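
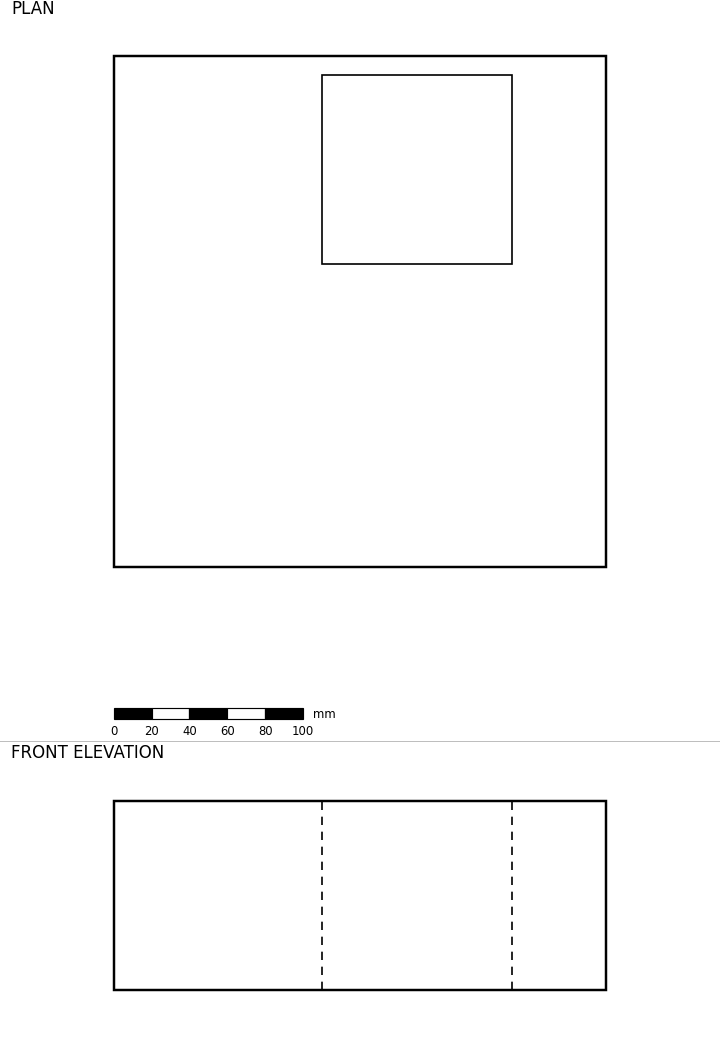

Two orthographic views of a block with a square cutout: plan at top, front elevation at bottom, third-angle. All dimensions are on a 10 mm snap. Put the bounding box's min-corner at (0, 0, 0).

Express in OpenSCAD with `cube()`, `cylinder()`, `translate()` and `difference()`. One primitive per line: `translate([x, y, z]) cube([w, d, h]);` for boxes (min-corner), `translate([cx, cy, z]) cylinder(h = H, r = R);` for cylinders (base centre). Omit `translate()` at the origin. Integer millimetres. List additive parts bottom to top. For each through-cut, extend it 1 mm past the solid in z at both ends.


difference() {
  cube([260, 270, 100]);
  translate([110, 160, -1]) cube([100, 100, 102]);
}


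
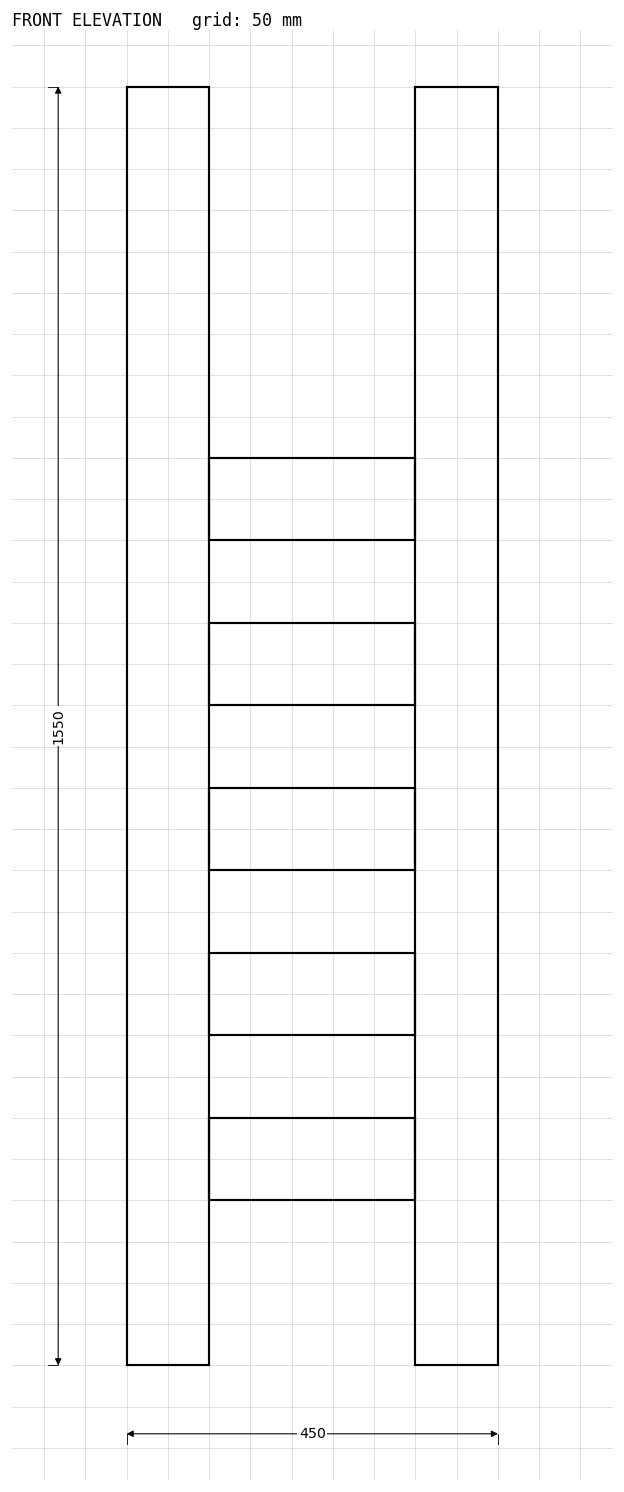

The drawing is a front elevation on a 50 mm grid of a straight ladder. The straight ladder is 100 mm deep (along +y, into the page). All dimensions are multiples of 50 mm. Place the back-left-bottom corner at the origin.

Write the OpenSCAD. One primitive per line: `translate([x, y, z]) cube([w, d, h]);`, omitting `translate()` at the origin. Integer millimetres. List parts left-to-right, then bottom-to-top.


cube([100, 100, 1550]);
translate([100, 0, 200]) cube([250, 100, 100]);
translate([100, 0, 400]) cube([250, 100, 100]);
translate([100, 0, 600]) cube([250, 100, 100]);
translate([100, 0, 800]) cube([250, 100, 100]);
translate([100, 0, 1000]) cube([250, 100, 100]);
translate([350, 0, 0]) cube([100, 100, 1550]);


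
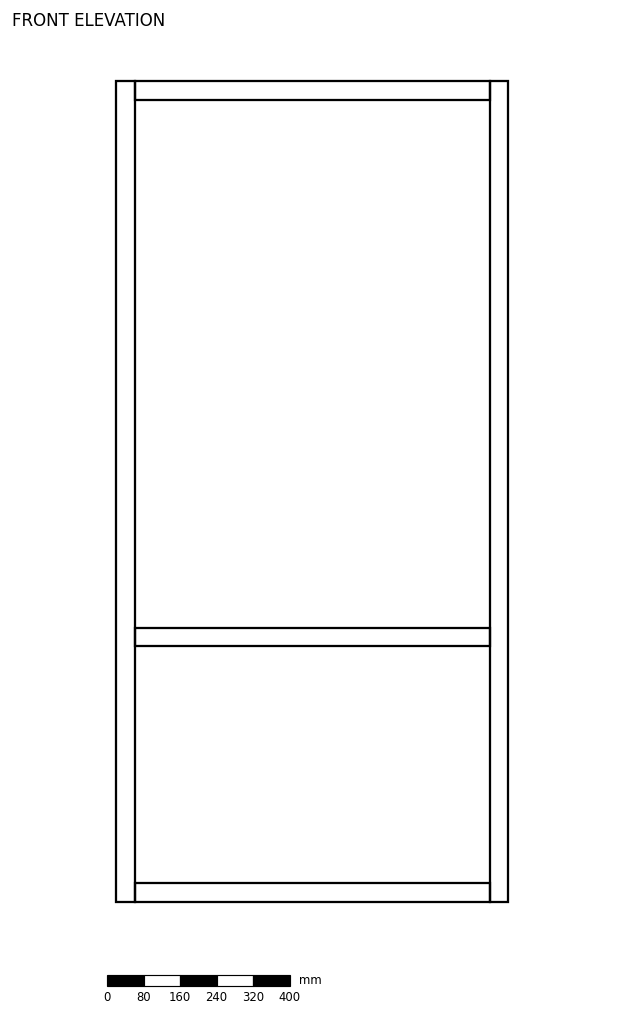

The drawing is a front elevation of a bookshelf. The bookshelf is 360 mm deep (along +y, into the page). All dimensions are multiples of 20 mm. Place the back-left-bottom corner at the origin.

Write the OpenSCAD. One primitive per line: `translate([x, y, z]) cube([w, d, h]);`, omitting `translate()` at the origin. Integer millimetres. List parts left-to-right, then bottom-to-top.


cube([40, 360, 1800]);
translate([40, 0, 0]) cube([780, 360, 40]);
translate([40, 0, 560]) cube([780, 360, 40]);
translate([40, 0, 1760]) cube([780, 360, 40]);
translate([820, 0, 0]) cube([40, 360, 1800]);


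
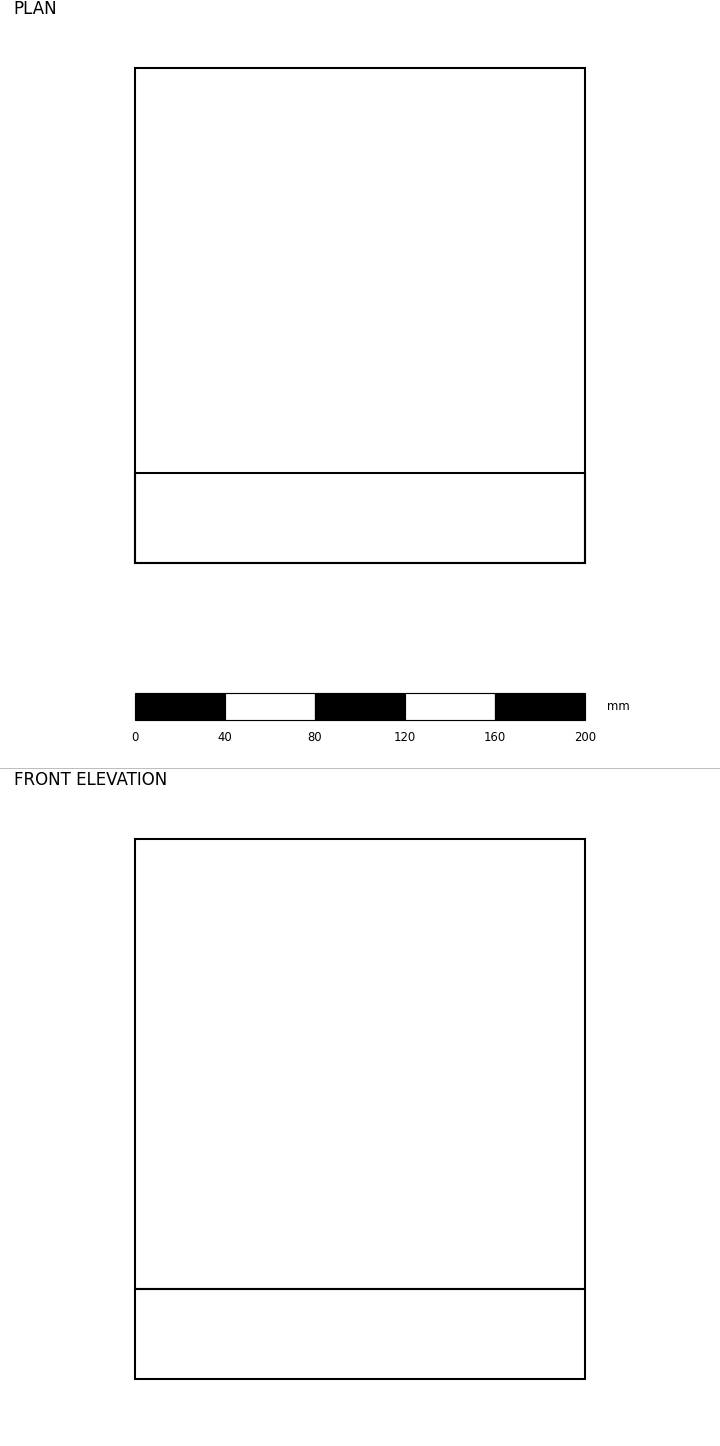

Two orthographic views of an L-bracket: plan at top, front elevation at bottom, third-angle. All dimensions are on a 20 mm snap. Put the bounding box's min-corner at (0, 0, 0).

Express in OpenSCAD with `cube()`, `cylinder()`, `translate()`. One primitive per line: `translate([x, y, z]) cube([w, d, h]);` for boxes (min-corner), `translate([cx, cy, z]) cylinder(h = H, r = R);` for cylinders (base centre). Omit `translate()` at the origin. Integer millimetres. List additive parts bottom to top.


cube([200, 220, 40]);
translate([0, 0, 40]) cube([200, 40, 200]);


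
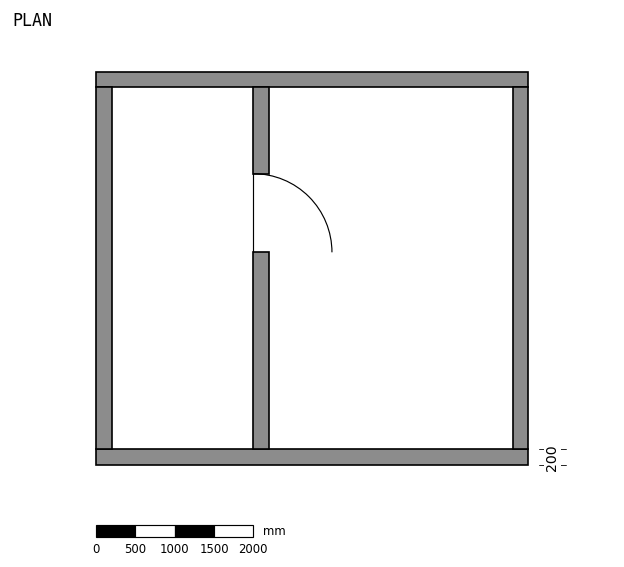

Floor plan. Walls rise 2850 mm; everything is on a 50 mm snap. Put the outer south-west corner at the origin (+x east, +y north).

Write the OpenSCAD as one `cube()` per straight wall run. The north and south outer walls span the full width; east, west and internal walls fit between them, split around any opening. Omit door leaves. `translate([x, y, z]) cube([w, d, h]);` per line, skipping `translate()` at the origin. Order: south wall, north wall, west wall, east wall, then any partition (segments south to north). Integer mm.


cube([5500, 200, 2850]);
translate([0, 4800, 0]) cube([5500, 200, 2850]);
translate([0, 200, 0]) cube([200, 4600, 2850]);
translate([5300, 200, 0]) cube([200, 4600, 2850]);
translate([2000, 200, 0]) cube([200, 2500, 2850]);
translate([2000, 3700, 0]) cube([200, 1100, 2850]);


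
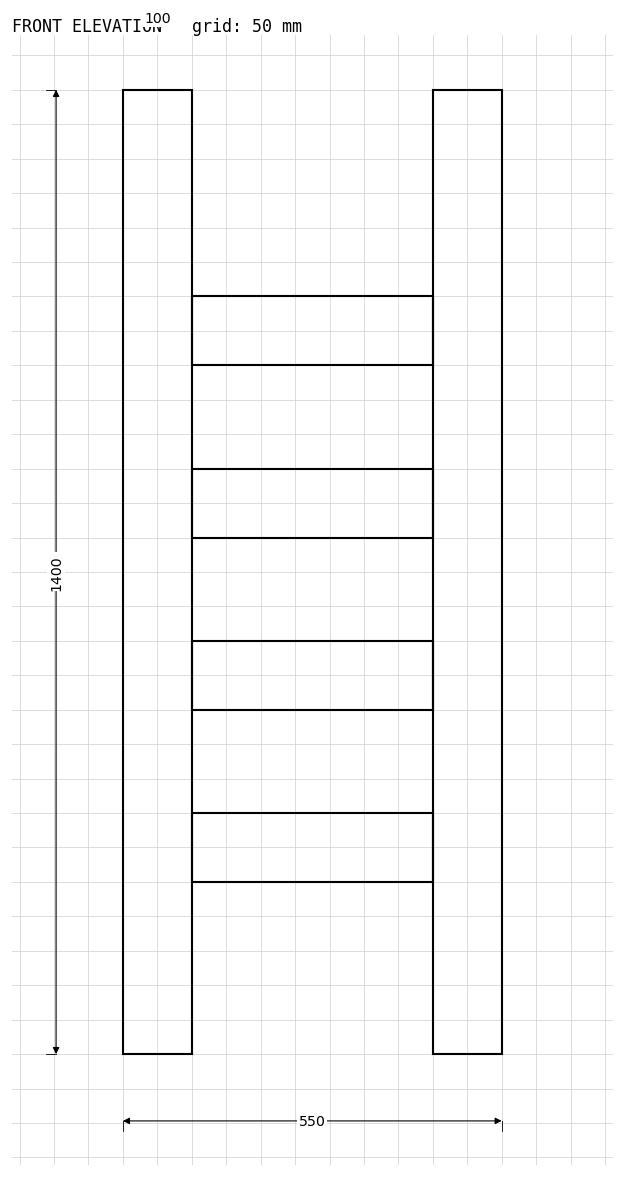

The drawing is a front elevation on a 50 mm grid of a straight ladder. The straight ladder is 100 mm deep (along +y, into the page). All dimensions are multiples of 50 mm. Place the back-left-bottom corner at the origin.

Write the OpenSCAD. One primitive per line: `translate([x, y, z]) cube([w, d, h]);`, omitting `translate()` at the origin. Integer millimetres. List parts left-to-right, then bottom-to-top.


cube([100, 100, 1400]);
translate([100, 0, 250]) cube([350, 100, 100]);
translate([100, 0, 500]) cube([350, 100, 100]);
translate([100, 0, 750]) cube([350, 100, 100]);
translate([100, 0, 1000]) cube([350, 100, 100]);
translate([450, 0, 0]) cube([100, 100, 1400]);


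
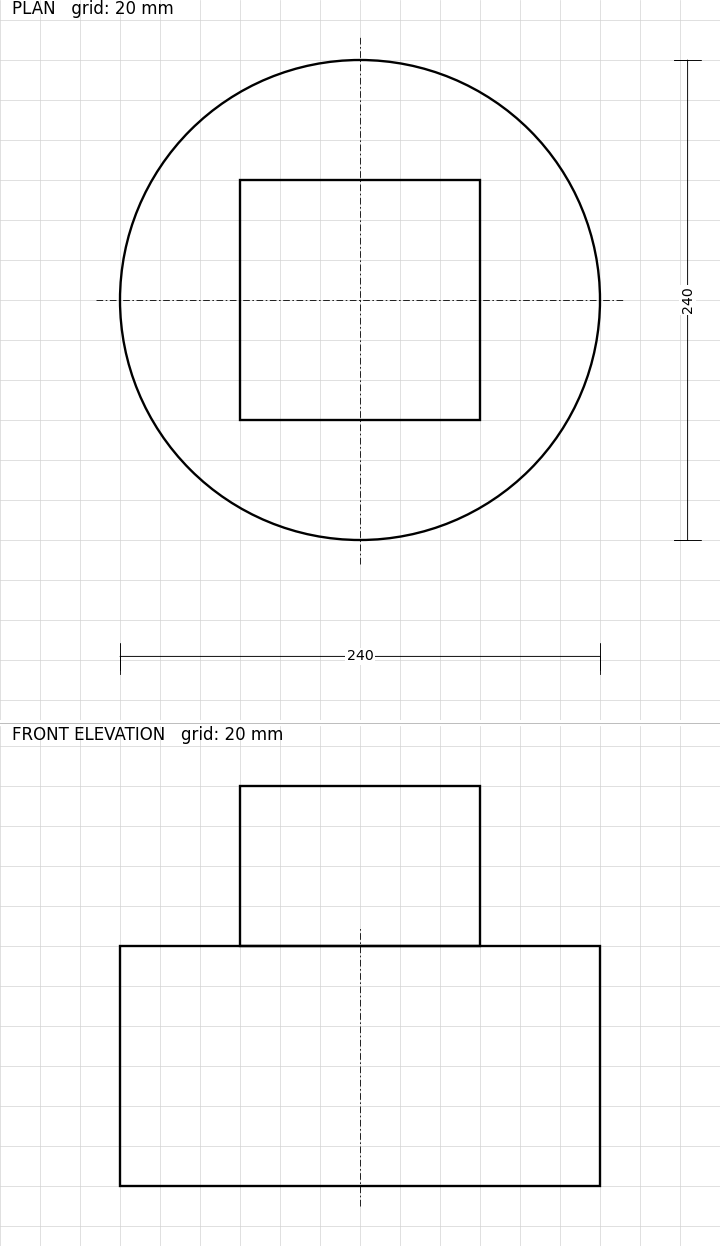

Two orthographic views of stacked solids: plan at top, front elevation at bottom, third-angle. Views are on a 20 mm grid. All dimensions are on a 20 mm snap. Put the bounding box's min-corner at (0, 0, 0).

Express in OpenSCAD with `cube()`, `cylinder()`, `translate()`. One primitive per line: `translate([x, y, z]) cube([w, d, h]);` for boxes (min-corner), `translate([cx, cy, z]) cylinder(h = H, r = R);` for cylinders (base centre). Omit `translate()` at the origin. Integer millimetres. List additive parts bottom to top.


translate([120, 120, 0]) cylinder(h = 120, r = 120);
translate([60, 60, 120]) cube([120, 120, 80]);


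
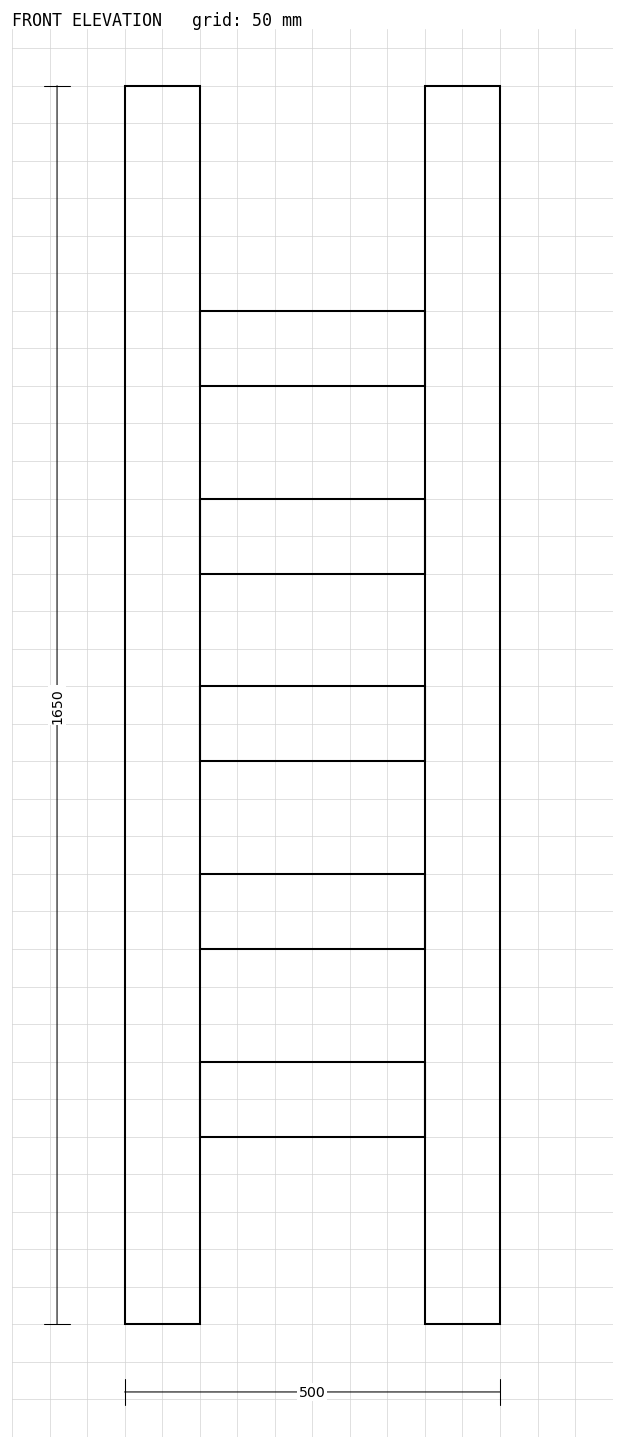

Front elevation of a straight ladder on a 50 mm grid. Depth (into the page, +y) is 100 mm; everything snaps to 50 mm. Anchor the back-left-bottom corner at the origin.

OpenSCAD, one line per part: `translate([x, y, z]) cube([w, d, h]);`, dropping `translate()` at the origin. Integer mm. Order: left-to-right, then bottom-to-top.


cube([100, 100, 1650]);
translate([100, 0, 250]) cube([300, 100, 100]);
translate([100, 0, 500]) cube([300, 100, 100]);
translate([100, 0, 750]) cube([300, 100, 100]);
translate([100, 0, 1000]) cube([300, 100, 100]);
translate([100, 0, 1250]) cube([300, 100, 100]);
translate([400, 0, 0]) cube([100, 100, 1650]);


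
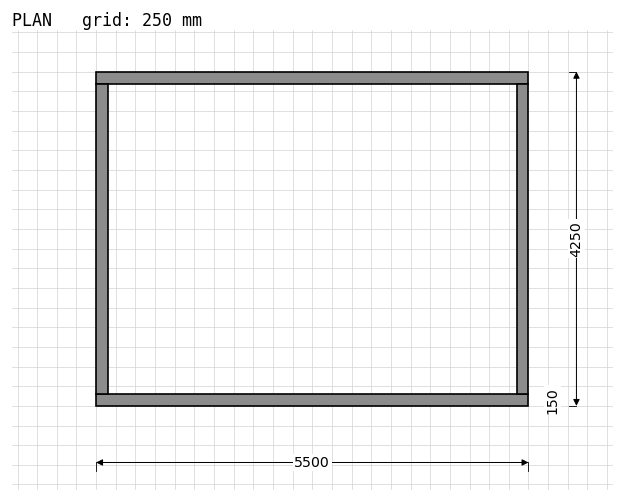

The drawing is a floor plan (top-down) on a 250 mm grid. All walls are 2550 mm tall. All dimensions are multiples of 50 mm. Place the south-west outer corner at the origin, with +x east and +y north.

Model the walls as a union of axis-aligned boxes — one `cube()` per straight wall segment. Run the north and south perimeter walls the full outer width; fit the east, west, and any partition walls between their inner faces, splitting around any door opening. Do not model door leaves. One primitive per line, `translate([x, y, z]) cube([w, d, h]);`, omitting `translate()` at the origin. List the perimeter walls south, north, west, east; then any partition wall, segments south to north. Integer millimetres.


cube([5500, 150, 2550]);
translate([0, 4100, 0]) cube([5500, 150, 2550]);
translate([0, 150, 0]) cube([150, 3950, 2550]);
translate([5350, 150, 0]) cube([150, 3950, 2550]);


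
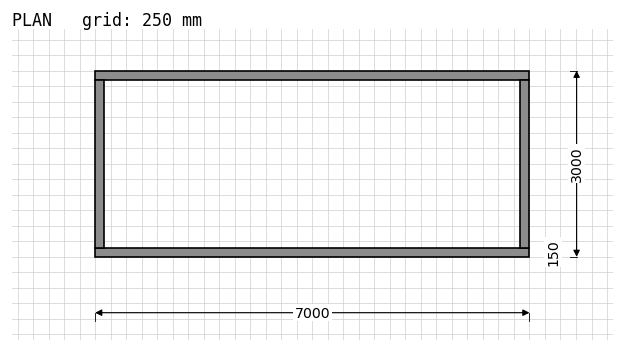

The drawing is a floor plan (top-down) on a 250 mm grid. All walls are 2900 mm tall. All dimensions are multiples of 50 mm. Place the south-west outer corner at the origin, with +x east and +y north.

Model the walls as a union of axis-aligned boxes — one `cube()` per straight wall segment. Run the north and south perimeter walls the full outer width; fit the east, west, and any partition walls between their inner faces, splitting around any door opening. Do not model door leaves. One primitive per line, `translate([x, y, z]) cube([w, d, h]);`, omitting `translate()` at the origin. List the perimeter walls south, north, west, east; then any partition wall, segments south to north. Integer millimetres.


cube([7000, 150, 2900]);
translate([0, 2850, 0]) cube([7000, 150, 2900]);
translate([0, 150, 0]) cube([150, 2700, 2900]);
translate([6850, 150, 0]) cube([150, 2700, 2900]);


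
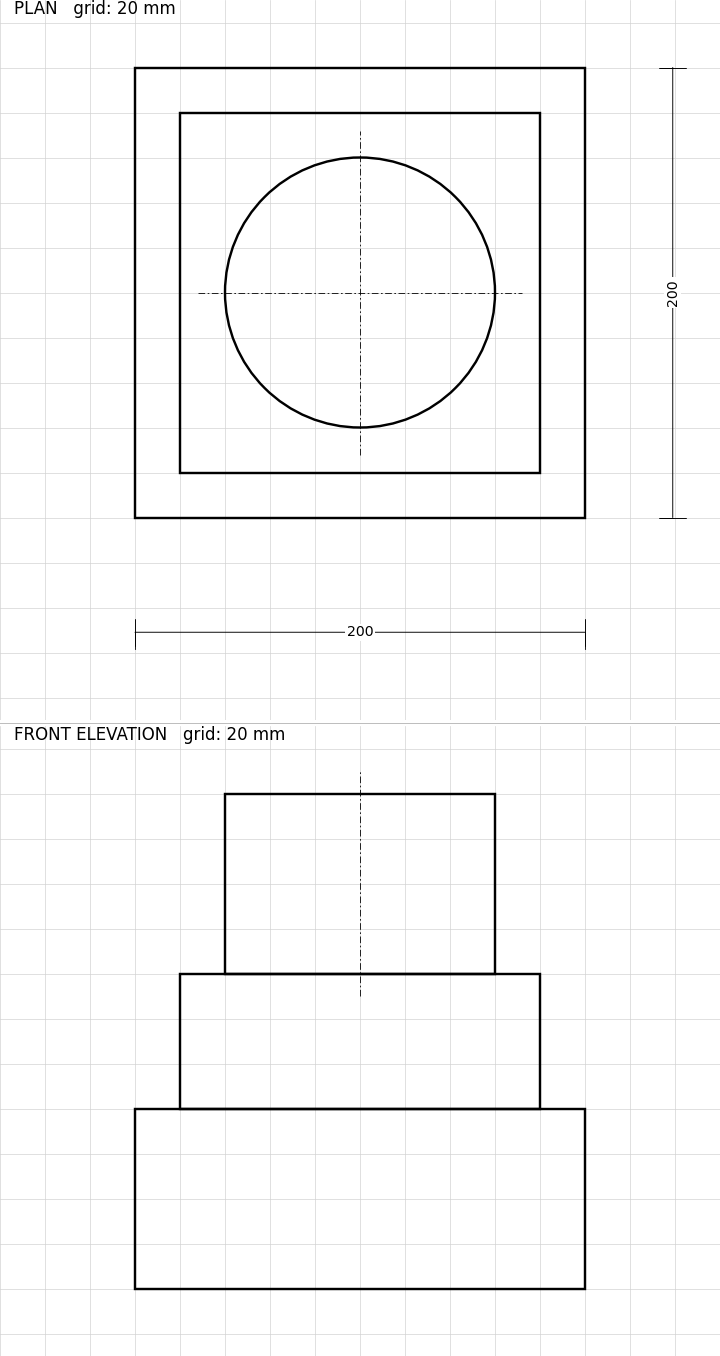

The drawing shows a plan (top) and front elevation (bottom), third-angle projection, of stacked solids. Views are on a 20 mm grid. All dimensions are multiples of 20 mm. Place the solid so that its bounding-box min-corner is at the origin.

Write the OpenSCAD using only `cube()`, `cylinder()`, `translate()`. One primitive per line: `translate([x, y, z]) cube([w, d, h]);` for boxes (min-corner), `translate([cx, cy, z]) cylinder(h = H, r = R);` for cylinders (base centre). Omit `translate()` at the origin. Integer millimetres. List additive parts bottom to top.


cube([200, 200, 80]);
translate([20, 20, 80]) cube([160, 160, 60]);
translate([100, 100, 140]) cylinder(h = 80, r = 60);


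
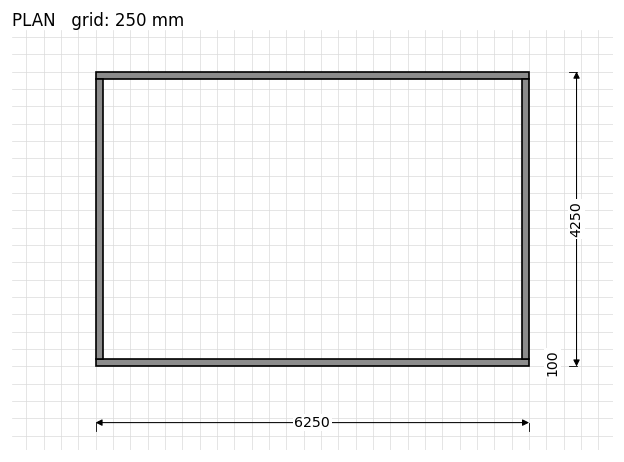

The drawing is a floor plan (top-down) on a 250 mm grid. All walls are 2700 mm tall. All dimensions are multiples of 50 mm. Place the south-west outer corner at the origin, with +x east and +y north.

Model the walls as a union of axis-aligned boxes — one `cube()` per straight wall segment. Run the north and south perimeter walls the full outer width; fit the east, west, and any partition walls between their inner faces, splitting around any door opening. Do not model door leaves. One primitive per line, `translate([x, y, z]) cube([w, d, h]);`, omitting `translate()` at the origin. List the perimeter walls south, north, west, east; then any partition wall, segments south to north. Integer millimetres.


cube([6250, 100, 2700]);
translate([0, 4150, 0]) cube([6250, 100, 2700]);
translate([0, 100, 0]) cube([100, 4050, 2700]);
translate([6150, 100, 0]) cube([100, 4050, 2700]);


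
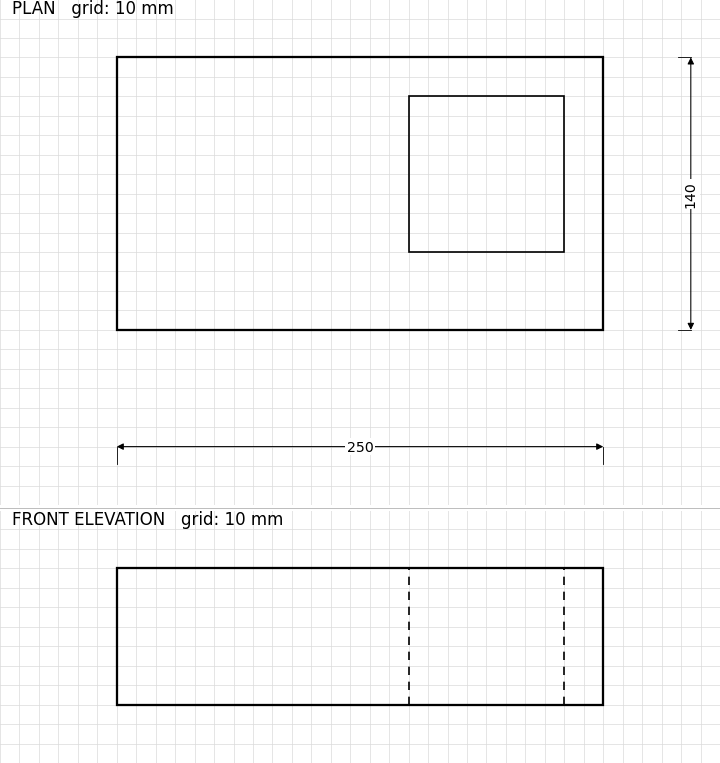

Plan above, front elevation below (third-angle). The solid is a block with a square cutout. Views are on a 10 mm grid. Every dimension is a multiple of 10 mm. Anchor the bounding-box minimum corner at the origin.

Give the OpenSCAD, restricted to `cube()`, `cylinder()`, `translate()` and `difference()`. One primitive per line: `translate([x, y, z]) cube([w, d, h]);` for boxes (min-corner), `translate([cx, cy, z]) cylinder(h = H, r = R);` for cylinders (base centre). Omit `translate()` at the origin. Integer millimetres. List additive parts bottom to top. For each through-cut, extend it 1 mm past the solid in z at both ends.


difference() {
  cube([250, 140, 70]);
  translate([150, 40, -1]) cube([80, 80, 72]);
}


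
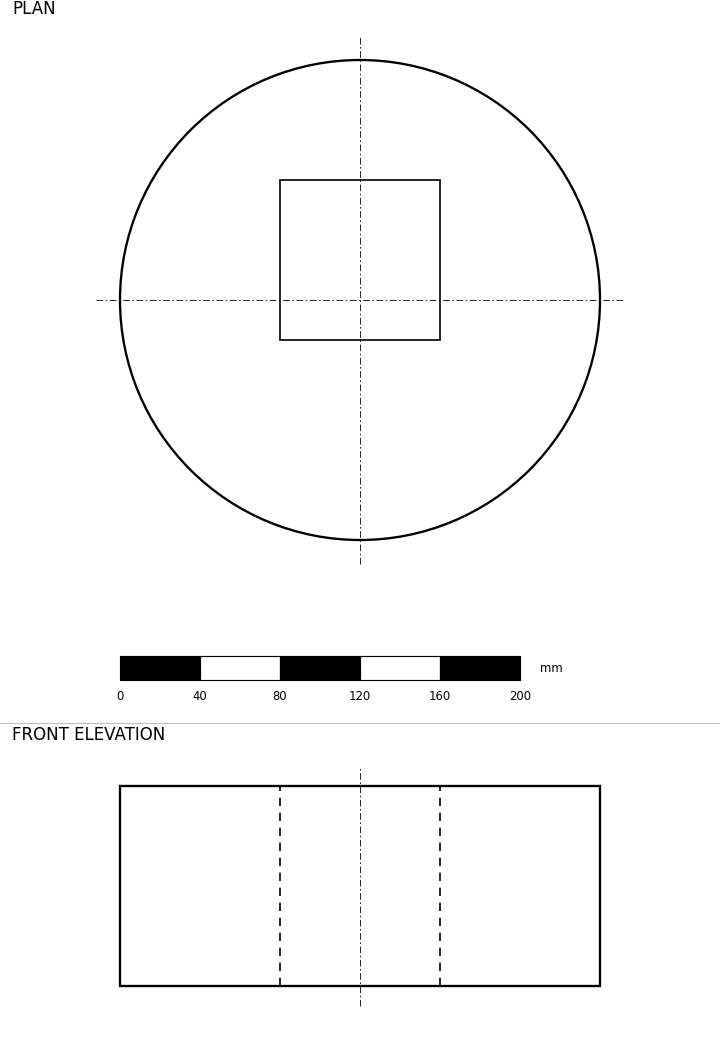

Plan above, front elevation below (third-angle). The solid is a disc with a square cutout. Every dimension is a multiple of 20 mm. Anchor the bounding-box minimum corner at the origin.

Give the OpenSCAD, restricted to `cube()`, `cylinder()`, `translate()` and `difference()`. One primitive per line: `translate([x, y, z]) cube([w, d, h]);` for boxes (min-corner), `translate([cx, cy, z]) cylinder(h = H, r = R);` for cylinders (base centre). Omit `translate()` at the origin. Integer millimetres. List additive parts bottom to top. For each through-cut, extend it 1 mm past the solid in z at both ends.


difference() {
  translate([120, 120, 0]) cylinder(h = 100, r = 120);
  translate([80, 100, -1]) cube([80, 80, 102]);
}


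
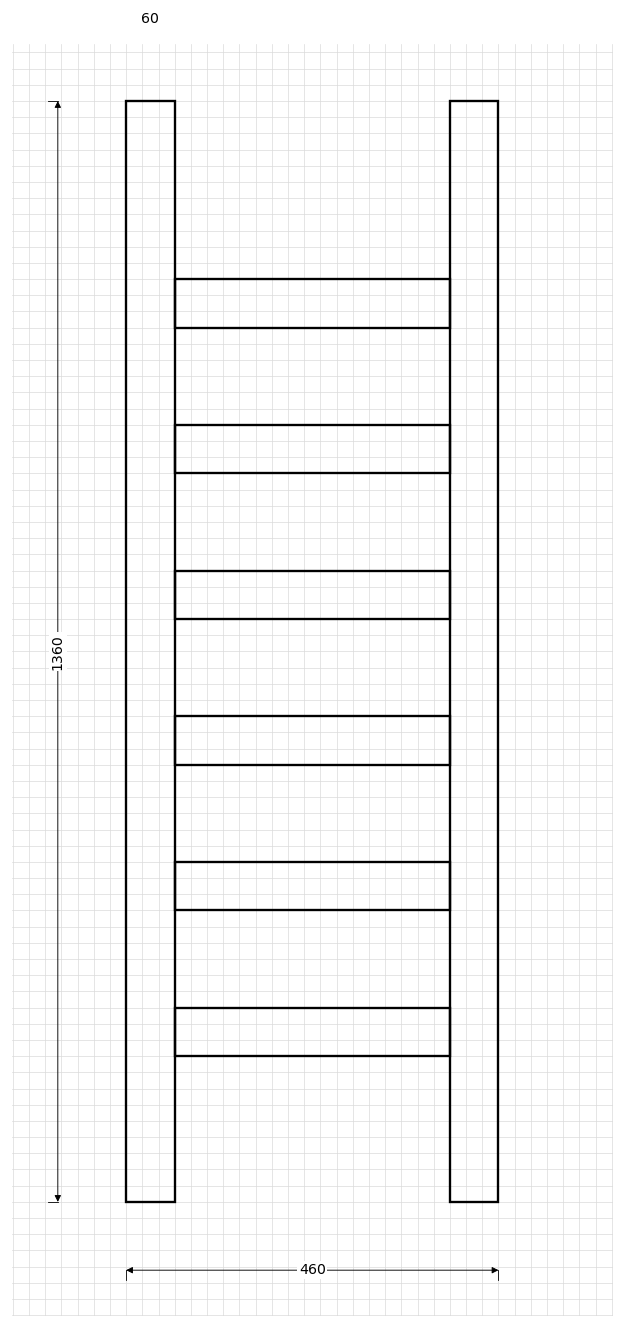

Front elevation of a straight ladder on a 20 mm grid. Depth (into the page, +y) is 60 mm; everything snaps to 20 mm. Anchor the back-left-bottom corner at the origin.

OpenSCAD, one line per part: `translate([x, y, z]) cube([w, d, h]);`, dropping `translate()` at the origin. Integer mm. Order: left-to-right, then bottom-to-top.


cube([60, 60, 1360]);
translate([60, 0, 180]) cube([340, 60, 60]);
translate([60, 0, 360]) cube([340, 60, 60]);
translate([60, 0, 540]) cube([340, 60, 60]);
translate([60, 0, 720]) cube([340, 60, 60]);
translate([60, 0, 900]) cube([340, 60, 60]);
translate([60, 0, 1080]) cube([340, 60, 60]);
translate([400, 0, 0]) cube([60, 60, 1360]);


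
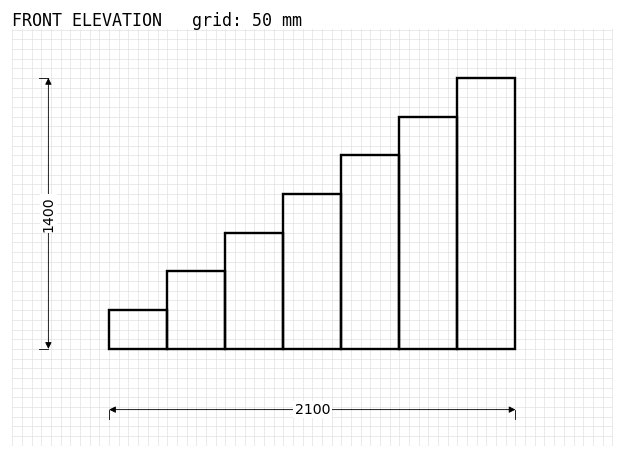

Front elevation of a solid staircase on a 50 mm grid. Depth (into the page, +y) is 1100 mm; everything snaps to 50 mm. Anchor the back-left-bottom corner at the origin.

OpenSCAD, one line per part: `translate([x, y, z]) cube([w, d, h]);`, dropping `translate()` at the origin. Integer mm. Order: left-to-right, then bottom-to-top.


cube([300, 1100, 200]);
translate([300, 0, 0]) cube([300, 1100, 400]);
translate([600, 0, 0]) cube([300, 1100, 600]);
translate([900, 0, 0]) cube([300, 1100, 800]);
translate([1200, 0, 0]) cube([300, 1100, 1000]);
translate([1500, 0, 0]) cube([300, 1100, 1200]);
translate([1800, 0, 0]) cube([300, 1100, 1400]);


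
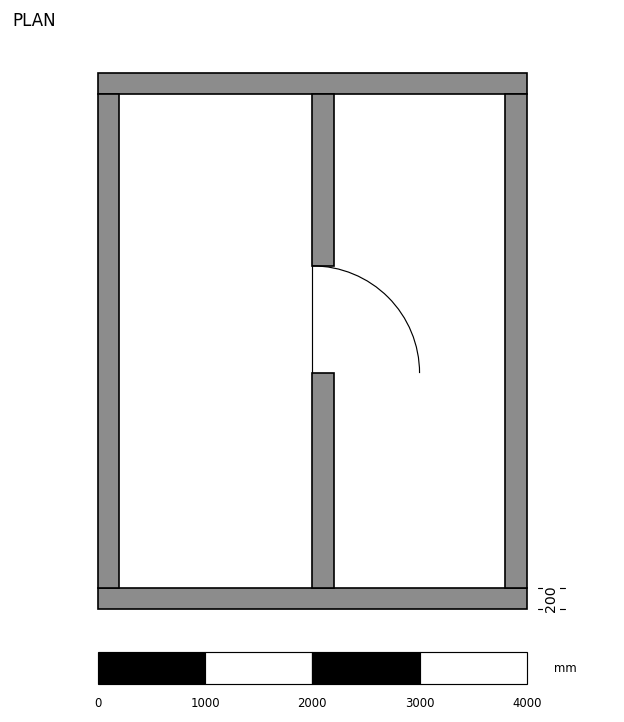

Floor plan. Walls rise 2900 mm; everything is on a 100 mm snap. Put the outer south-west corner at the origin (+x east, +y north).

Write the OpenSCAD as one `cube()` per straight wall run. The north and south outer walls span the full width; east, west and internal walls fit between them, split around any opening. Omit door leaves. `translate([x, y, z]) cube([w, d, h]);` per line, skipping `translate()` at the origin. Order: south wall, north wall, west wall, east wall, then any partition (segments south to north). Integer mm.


cube([4000, 200, 2900]);
translate([0, 4800, 0]) cube([4000, 200, 2900]);
translate([0, 200, 0]) cube([200, 4600, 2900]);
translate([3800, 200, 0]) cube([200, 4600, 2900]);
translate([2000, 200, 0]) cube([200, 2000, 2900]);
translate([2000, 3200, 0]) cube([200, 1600, 2900]);


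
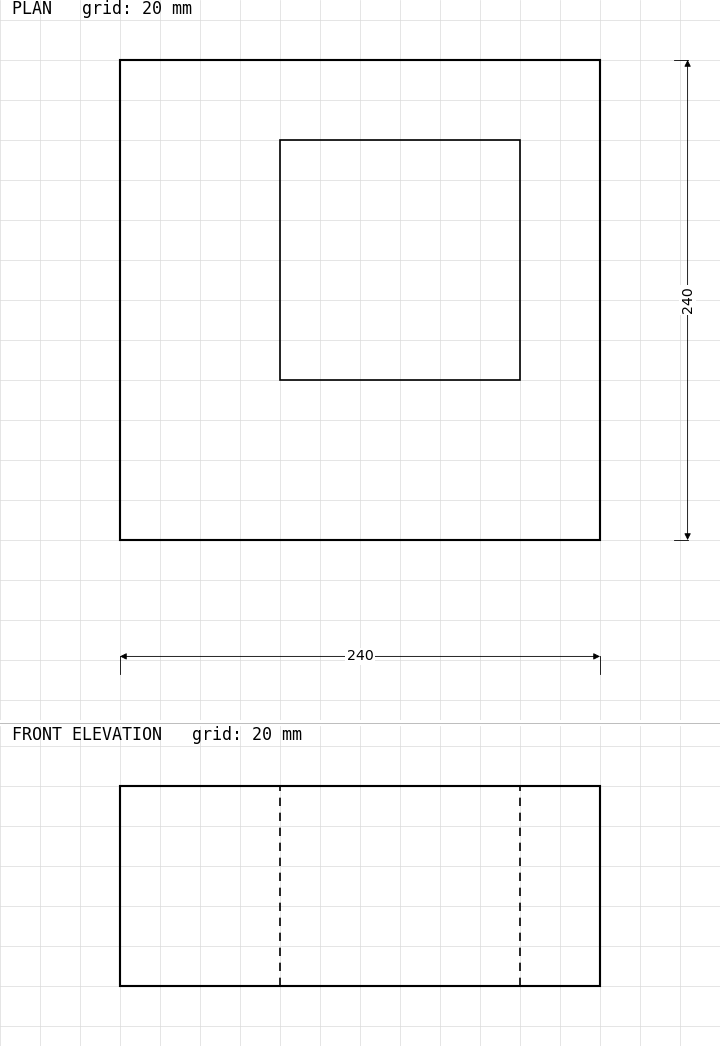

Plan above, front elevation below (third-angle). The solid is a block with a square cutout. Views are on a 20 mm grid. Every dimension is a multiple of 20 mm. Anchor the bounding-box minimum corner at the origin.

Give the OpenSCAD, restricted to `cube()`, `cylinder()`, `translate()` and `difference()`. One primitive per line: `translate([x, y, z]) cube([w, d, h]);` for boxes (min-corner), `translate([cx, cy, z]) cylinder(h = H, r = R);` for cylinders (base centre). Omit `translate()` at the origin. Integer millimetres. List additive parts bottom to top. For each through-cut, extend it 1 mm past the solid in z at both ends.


difference() {
  cube([240, 240, 100]);
  translate([80, 80, -1]) cube([120, 120, 102]);
}


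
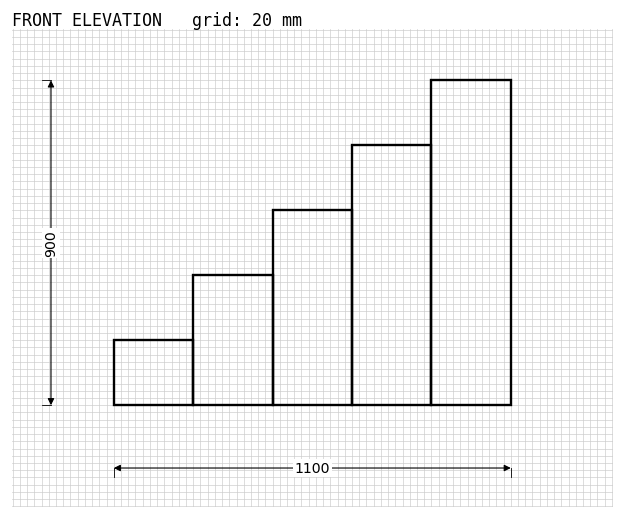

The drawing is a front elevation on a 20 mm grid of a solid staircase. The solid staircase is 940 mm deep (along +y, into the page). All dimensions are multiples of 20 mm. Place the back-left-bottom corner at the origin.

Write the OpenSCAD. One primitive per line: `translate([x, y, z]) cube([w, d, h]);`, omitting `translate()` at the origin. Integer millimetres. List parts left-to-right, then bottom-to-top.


cube([220, 940, 180]);
translate([220, 0, 0]) cube([220, 940, 360]);
translate([440, 0, 0]) cube([220, 940, 540]);
translate([660, 0, 0]) cube([220, 940, 720]);
translate([880, 0, 0]) cube([220, 940, 900]);


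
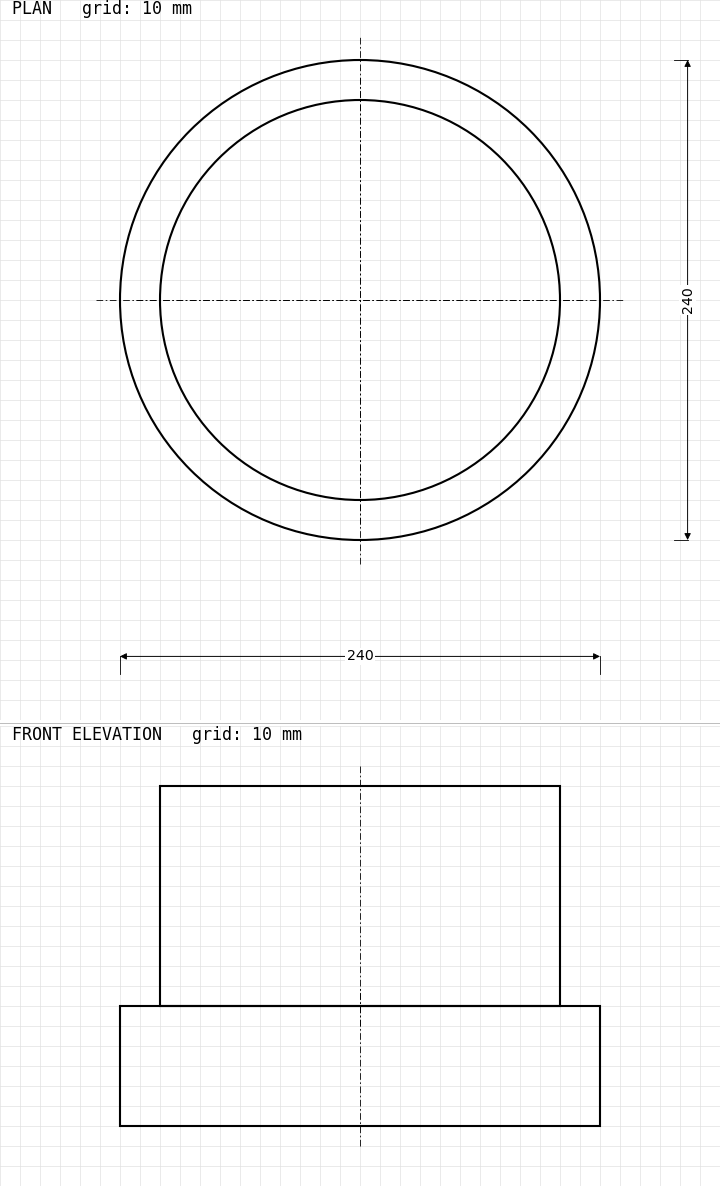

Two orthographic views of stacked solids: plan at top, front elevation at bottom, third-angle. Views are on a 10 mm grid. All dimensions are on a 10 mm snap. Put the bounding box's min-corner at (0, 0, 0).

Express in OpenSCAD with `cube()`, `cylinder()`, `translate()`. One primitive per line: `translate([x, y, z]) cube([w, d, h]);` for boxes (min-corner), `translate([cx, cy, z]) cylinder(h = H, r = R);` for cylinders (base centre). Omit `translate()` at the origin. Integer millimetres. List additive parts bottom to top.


translate([120, 120, 0]) cylinder(h = 60, r = 120);
translate([120, 120, 60]) cylinder(h = 110, r = 100);


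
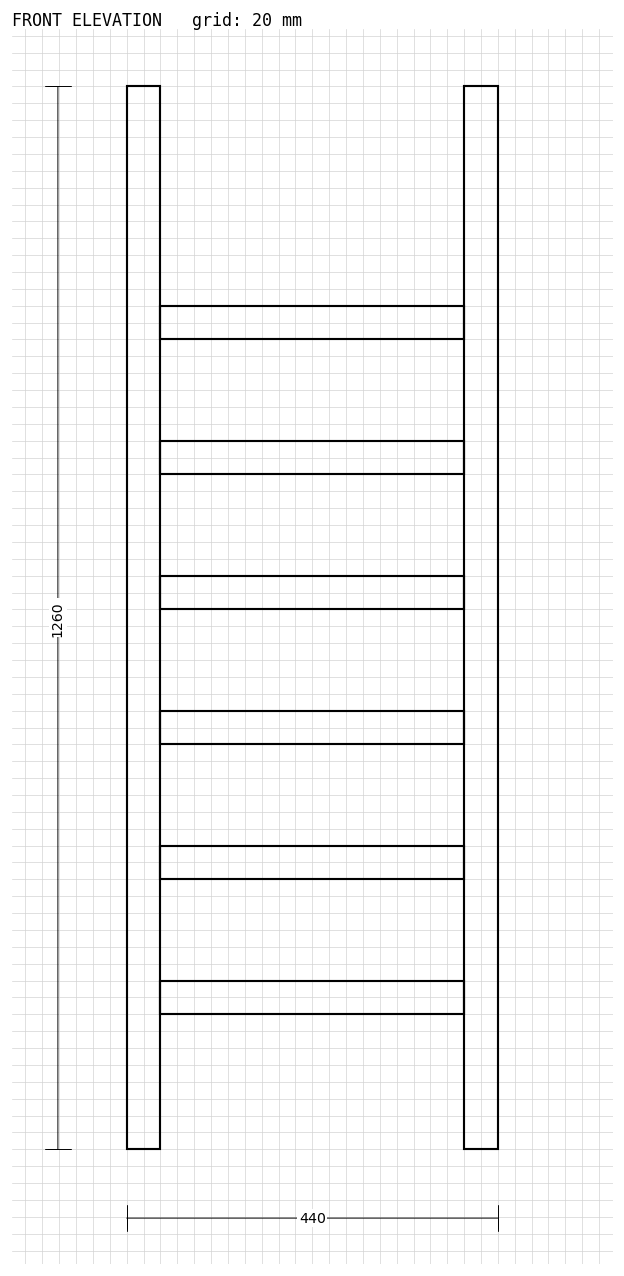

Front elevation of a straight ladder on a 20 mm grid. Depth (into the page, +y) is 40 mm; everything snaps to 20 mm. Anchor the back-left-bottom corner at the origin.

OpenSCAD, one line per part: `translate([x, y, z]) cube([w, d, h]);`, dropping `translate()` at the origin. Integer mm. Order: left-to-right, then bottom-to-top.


cube([40, 40, 1260]);
translate([40, 0, 160]) cube([360, 40, 40]);
translate([40, 0, 320]) cube([360, 40, 40]);
translate([40, 0, 480]) cube([360, 40, 40]);
translate([40, 0, 640]) cube([360, 40, 40]);
translate([40, 0, 800]) cube([360, 40, 40]);
translate([40, 0, 960]) cube([360, 40, 40]);
translate([400, 0, 0]) cube([40, 40, 1260]);


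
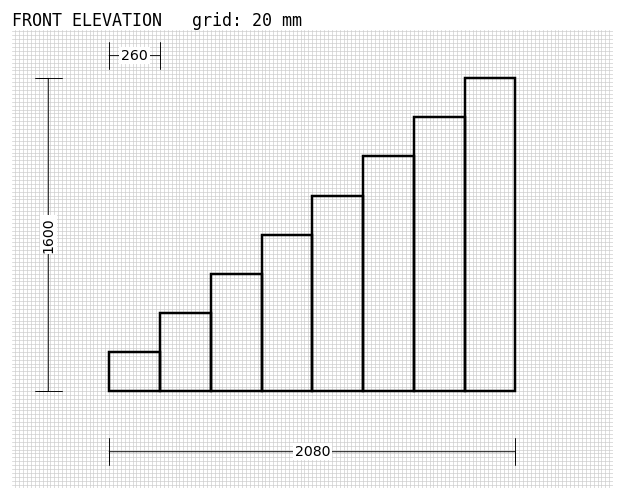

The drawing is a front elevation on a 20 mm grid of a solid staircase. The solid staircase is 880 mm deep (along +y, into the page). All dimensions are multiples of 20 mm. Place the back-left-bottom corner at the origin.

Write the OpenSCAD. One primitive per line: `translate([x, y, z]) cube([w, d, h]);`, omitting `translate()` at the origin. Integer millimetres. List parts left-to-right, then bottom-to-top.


cube([260, 880, 200]);
translate([260, 0, 0]) cube([260, 880, 400]);
translate([520, 0, 0]) cube([260, 880, 600]);
translate([780, 0, 0]) cube([260, 880, 800]);
translate([1040, 0, 0]) cube([260, 880, 1000]);
translate([1300, 0, 0]) cube([260, 880, 1200]);
translate([1560, 0, 0]) cube([260, 880, 1400]);
translate([1820, 0, 0]) cube([260, 880, 1600]);


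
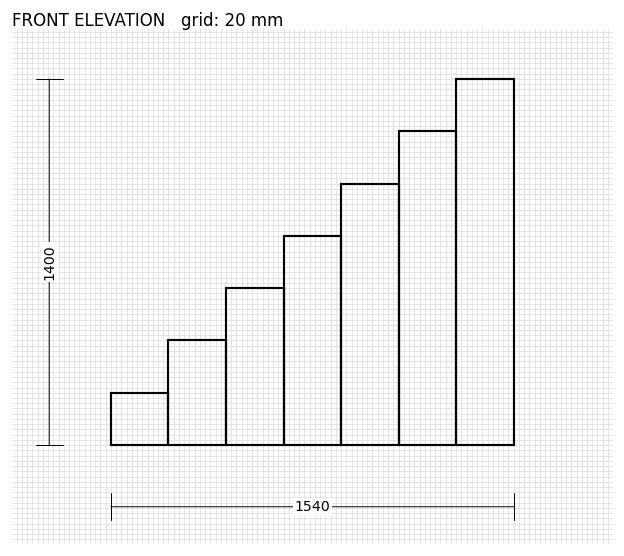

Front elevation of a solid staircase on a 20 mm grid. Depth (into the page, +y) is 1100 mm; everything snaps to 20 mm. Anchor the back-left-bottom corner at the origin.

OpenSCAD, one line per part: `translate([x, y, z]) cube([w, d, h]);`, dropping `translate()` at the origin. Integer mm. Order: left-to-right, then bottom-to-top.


cube([220, 1100, 200]);
translate([220, 0, 0]) cube([220, 1100, 400]);
translate([440, 0, 0]) cube([220, 1100, 600]);
translate([660, 0, 0]) cube([220, 1100, 800]);
translate([880, 0, 0]) cube([220, 1100, 1000]);
translate([1100, 0, 0]) cube([220, 1100, 1200]);
translate([1320, 0, 0]) cube([220, 1100, 1400]);


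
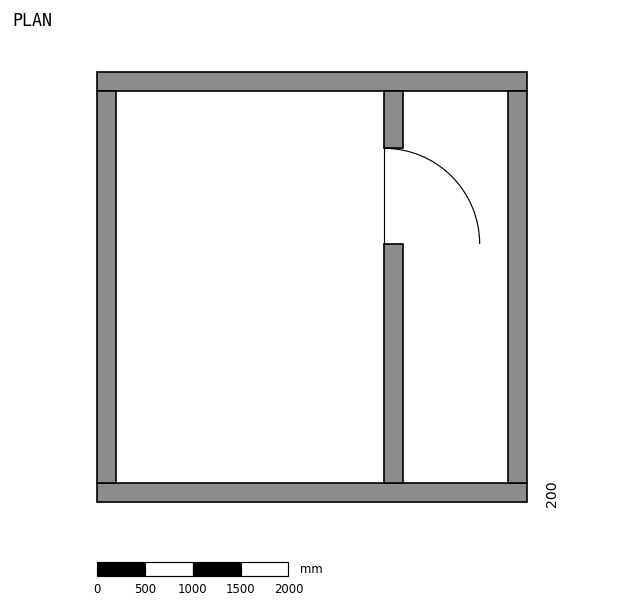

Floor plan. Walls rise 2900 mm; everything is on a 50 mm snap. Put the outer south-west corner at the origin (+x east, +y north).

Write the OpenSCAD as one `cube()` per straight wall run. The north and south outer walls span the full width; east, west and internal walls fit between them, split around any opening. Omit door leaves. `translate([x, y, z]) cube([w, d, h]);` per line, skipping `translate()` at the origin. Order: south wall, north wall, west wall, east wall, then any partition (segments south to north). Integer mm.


cube([4500, 200, 2900]);
translate([0, 4300, 0]) cube([4500, 200, 2900]);
translate([0, 200, 0]) cube([200, 4100, 2900]);
translate([4300, 200, 0]) cube([200, 4100, 2900]);
translate([3000, 200, 0]) cube([200, 2500, 2900]);
translate([3000, 3700, 0]) cube([200, 600, 2900]);


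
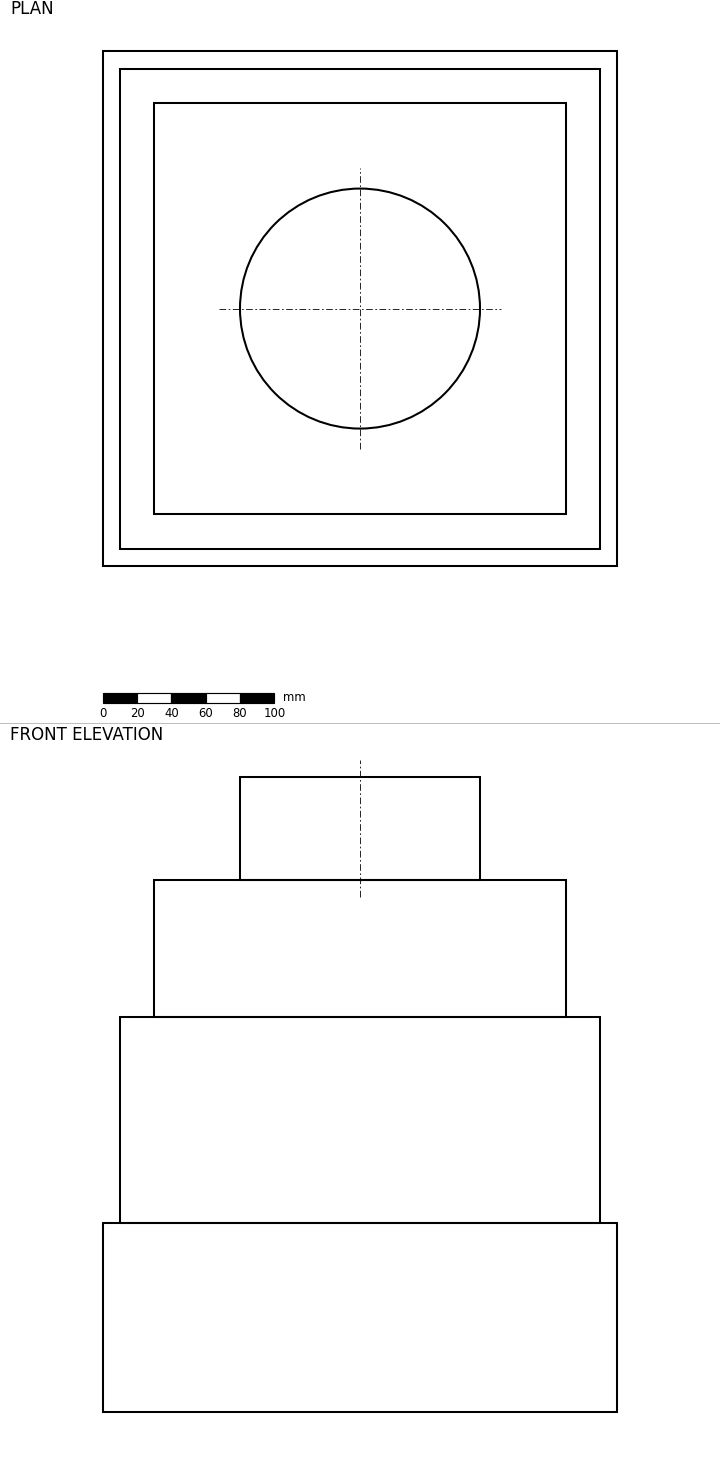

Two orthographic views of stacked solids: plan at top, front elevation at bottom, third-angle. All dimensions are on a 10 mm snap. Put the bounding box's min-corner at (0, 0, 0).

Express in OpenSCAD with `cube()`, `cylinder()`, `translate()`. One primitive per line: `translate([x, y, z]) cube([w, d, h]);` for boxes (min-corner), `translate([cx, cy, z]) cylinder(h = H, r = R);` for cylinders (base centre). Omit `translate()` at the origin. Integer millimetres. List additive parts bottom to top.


cube([300, 300, 110]);
translate([10, 10, 110]) cube([280, 280, 120]);
translate([30, 30, 230]) cube([240, 240, 80]);
translate([150, 150, 310]) cylinder(h = 60, r = 70);


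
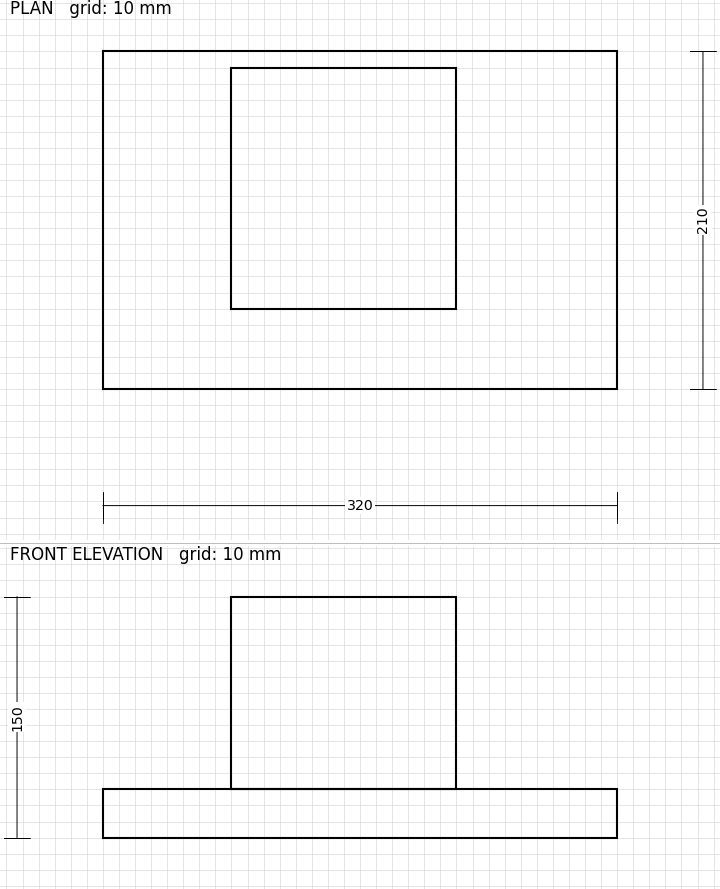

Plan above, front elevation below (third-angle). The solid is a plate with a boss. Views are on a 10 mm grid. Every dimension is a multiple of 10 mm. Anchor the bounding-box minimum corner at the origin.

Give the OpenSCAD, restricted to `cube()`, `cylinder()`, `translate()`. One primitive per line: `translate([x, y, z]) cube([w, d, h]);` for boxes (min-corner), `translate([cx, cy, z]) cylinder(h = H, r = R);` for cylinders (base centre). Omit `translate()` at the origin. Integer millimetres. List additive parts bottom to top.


cube([320, 210, 30]);
translate([80, 50, 30]) cube([140, 150, 120]);


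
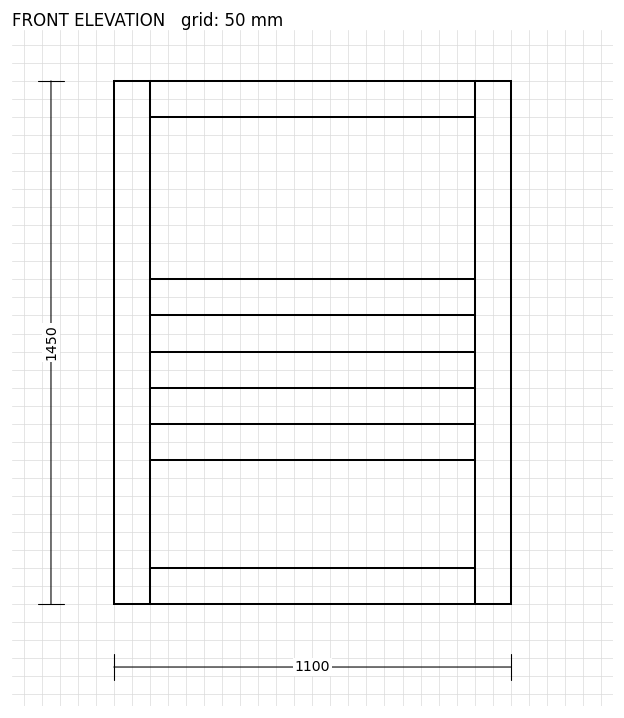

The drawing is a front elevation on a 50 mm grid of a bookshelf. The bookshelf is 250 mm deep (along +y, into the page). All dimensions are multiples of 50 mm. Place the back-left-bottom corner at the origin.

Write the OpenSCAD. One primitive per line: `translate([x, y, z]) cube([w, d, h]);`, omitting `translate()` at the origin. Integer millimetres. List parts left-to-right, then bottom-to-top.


cube([100, 250, 1450]);
translate([100, 0, 0]) cube([900, 250, 100]);
translate([100, 0, 400]) cube([900, 250, 100]);
translate([100, 0, 600]) cube([900, 250, 100]);
translate([100, 0, 800]) cube([900, 250, 100]);
translate([100, 0, 1350]) cube([900, 250, 100]);
translate([1000, 0, 0]) cube([100, 250, 1450]);


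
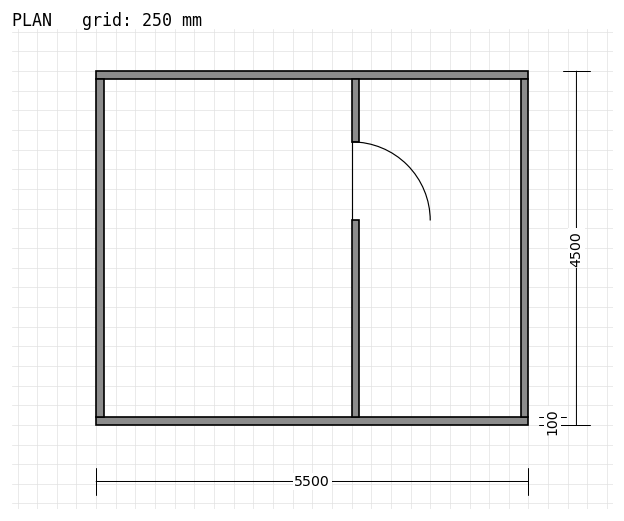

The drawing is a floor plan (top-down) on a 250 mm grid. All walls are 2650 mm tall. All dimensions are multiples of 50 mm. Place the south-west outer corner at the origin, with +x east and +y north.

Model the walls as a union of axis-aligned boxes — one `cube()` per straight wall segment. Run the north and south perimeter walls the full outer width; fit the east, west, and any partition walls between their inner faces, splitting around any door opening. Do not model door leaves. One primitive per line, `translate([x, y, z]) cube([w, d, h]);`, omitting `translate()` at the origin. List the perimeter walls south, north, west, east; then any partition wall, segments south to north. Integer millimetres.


cube([5500, 100, 2650]);
translate([0, 4400, 0]) cube([5500, 100, 2650]);
translate([0, 100, 0]) cube([100, 4300, 2650]);
translate([5400, 100, 0]) cube([100, 4300, 2650]);
translate([3250, 100, 0]) cube([100, 2500, 2650]);
translate([3250, 3600, 0]) cube([100, 800, 2650]);


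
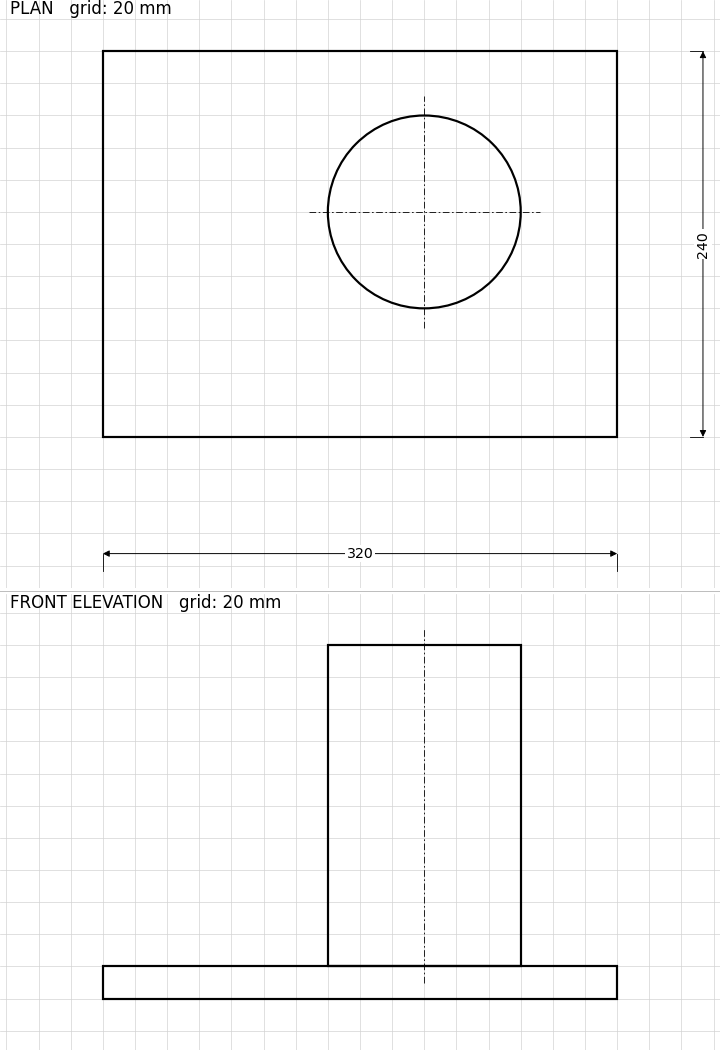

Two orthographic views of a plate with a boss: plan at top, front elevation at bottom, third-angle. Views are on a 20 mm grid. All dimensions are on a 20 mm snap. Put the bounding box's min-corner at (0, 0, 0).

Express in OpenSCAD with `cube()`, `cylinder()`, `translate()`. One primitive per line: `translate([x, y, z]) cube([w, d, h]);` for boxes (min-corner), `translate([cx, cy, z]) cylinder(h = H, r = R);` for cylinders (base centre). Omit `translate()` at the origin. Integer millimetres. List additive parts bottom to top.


cube([320, 240, 20]);
translate([200, 140, 20]) cylinder(h = 200, r = 60);


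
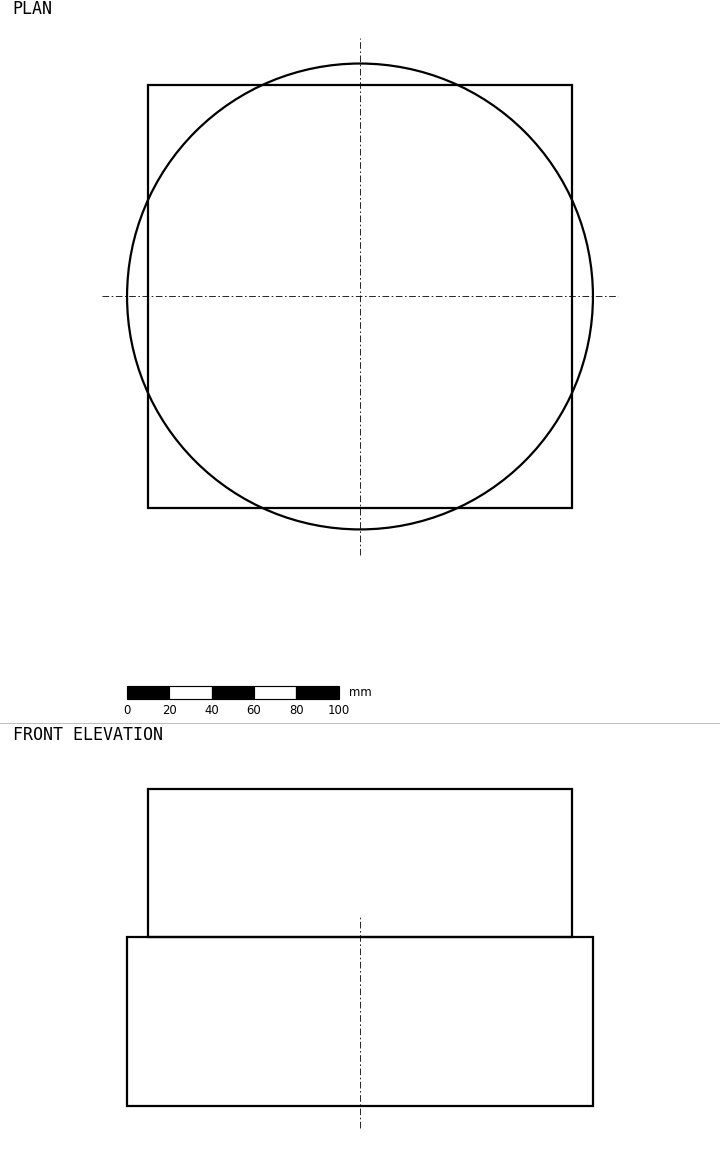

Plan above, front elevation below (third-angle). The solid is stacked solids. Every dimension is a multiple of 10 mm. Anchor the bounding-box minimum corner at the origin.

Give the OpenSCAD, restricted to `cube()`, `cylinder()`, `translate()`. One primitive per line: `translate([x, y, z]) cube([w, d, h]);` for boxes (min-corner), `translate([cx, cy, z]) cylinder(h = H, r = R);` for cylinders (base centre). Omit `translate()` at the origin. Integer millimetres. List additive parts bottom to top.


translate([110, 110, 0]) cylinder(h = 80, r = 110);
translate([10, 10, 80]) cube([200, 200, 70]);


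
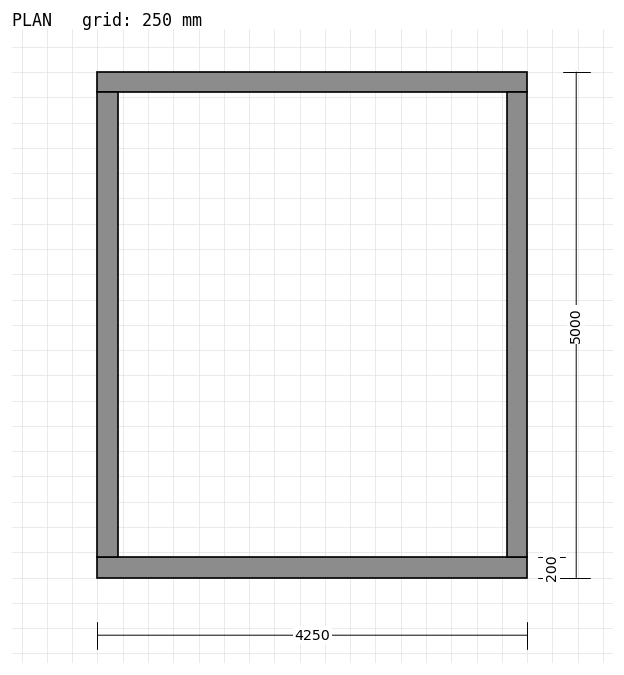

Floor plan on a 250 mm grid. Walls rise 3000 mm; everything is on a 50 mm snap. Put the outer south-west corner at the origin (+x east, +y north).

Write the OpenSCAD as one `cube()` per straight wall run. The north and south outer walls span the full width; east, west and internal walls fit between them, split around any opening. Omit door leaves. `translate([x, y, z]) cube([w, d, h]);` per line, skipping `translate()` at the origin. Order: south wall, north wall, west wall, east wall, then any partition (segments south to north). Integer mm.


cube([4250, 200, 3000]);
translate([0, 4800, 0]) cube([4250, 200, 3000]);
translate([0, 200, 0]) cube([200, 4600, 3000]);
translate([4050, 200, 0]) cube([200, 4600, 3000]);


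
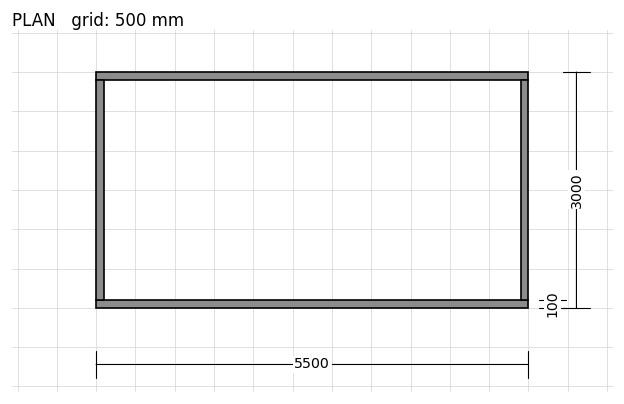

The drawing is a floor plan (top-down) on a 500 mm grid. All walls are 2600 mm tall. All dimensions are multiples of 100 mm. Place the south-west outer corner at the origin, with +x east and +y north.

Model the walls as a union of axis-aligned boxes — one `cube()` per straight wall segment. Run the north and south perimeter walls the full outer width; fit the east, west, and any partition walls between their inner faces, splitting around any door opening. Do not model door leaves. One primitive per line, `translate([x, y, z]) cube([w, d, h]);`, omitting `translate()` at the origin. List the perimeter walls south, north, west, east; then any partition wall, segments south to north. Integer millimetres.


cube([5500, 100, 2600]);
translate([0, 2900, 0]) cube([5500, 100, 2600]);
translate([0, 100, 0]) cube([100, 2800, 2600]);
translate([5400, 100, 0]) cube([100, 2800, 2600]);


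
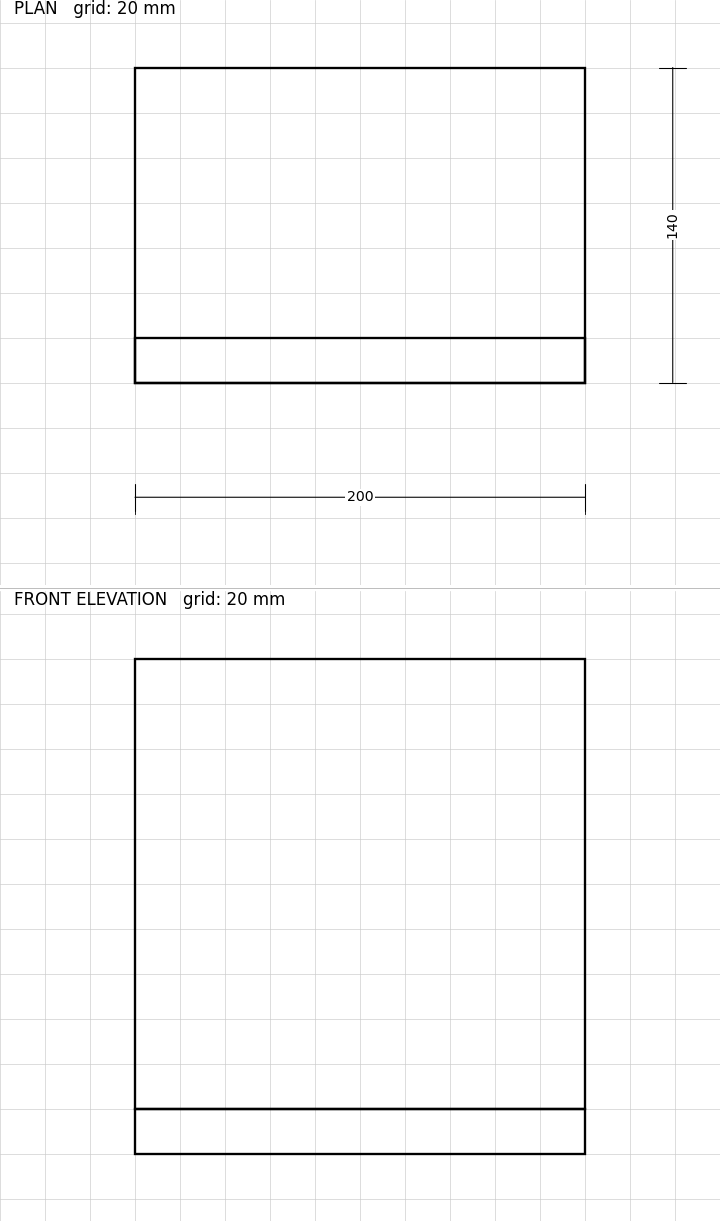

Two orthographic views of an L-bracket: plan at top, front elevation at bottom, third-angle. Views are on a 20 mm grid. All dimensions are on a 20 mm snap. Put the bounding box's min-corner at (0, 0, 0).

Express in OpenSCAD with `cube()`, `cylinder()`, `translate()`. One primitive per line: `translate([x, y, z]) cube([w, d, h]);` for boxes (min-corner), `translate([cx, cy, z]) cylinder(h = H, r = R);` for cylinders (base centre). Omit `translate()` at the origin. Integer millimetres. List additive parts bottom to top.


cube([200, 140, 20]);
translate([0, 0, 20]) cube([200, 20, 200]);


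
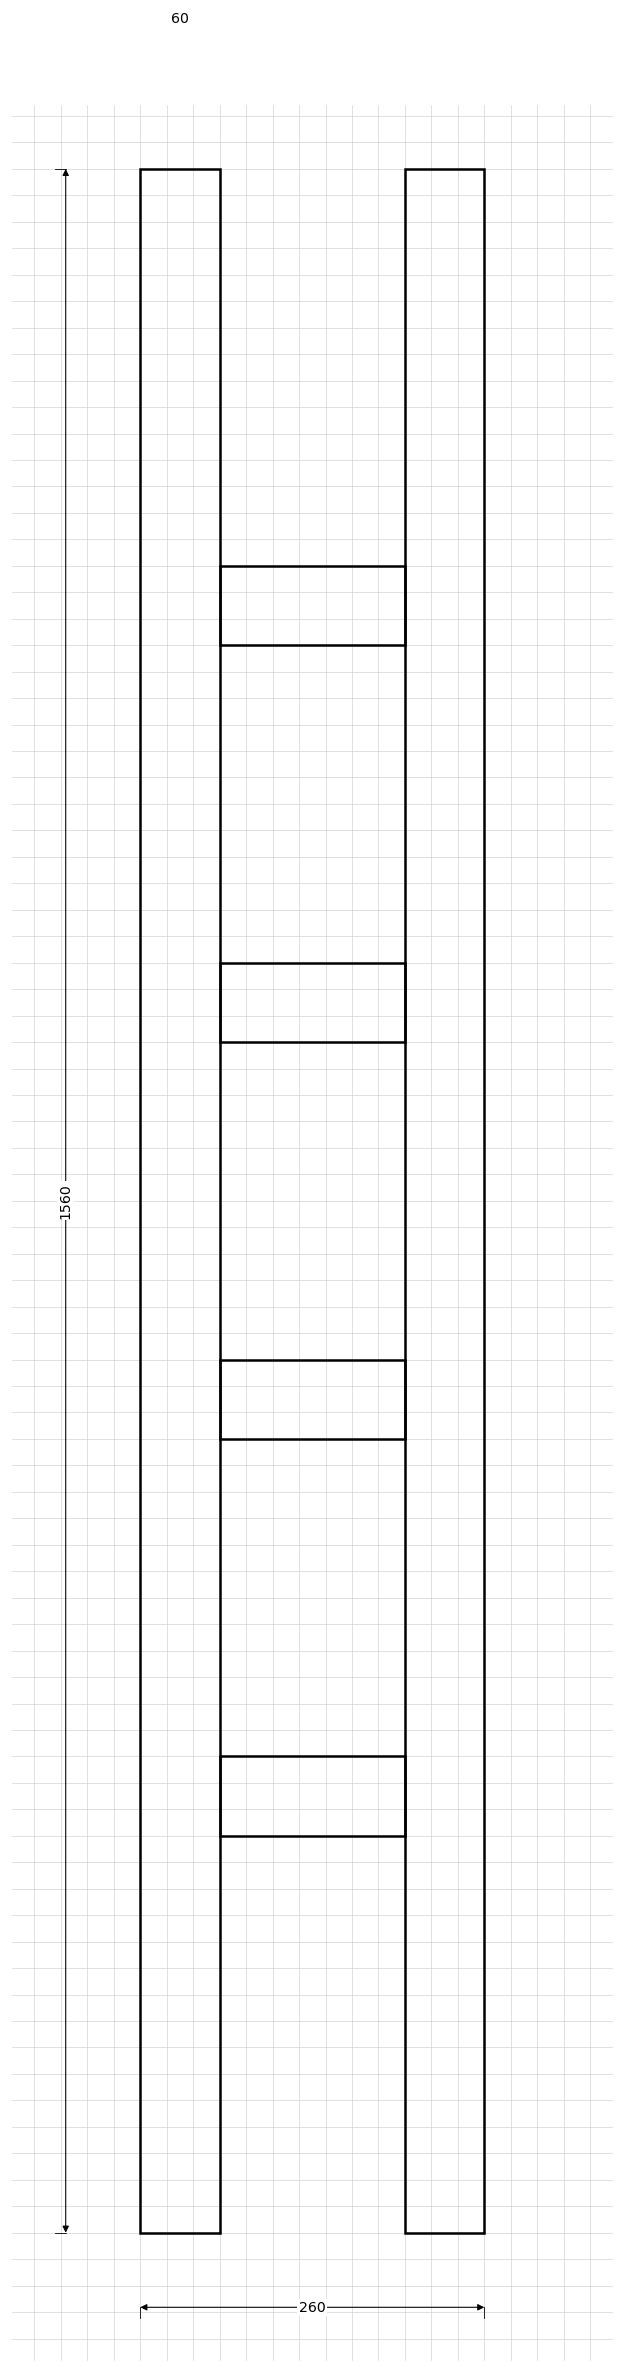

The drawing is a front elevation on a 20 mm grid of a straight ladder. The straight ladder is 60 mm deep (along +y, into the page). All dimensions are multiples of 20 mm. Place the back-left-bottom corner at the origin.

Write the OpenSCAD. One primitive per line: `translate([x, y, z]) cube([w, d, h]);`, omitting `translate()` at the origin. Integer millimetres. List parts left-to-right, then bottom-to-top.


cube([60, 60, 1560]);
translate([60, 0, 300]) cube([140, 60, 60]);
translate([60, 0, 600]) cube([140, 60, 60]);
translate([60, 0, 900]) cube([140, 60, 60]);
translate([60, 0, 1200]) cube([140, 60, 60]);
translate([200, 0, 0]) cube([60, 60, 1560]);


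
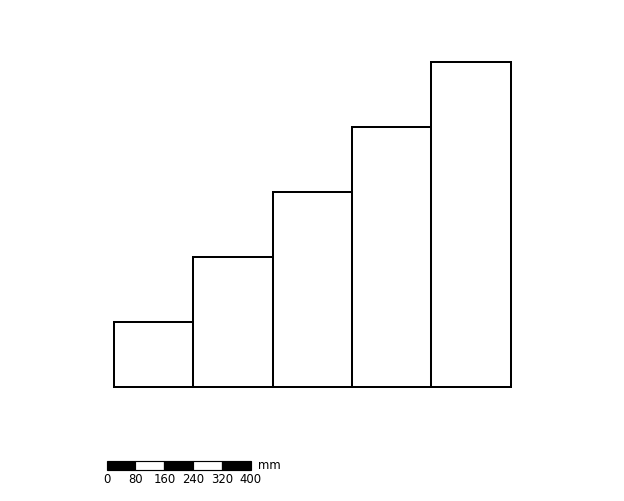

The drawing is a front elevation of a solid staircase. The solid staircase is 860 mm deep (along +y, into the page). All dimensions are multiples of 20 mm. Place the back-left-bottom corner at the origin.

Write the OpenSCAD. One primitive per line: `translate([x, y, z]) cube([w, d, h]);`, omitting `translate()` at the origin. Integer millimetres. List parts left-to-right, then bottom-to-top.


cube([220, 860, 180]);
translate([220, 0, 0]) cube([220, 860, 360]);
translate([440, 0, 0]) cube([220, 860, 540]);
translate([660, 0, 0]) cube([220, 860, 720]);
translate([880, 0, 0]) cube([220, 860, 900]);
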